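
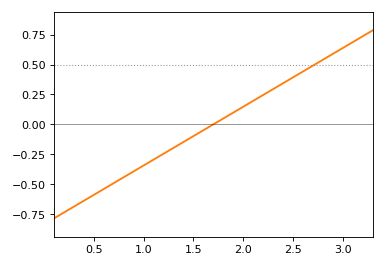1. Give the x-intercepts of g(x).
1.7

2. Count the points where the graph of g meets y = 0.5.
1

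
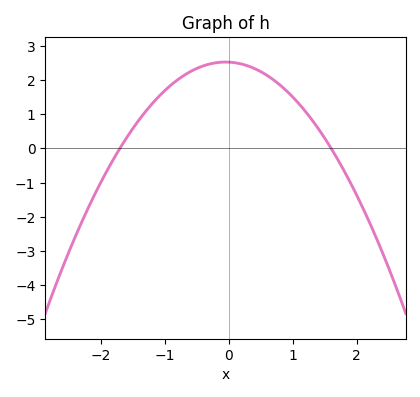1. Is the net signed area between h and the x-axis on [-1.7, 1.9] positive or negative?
positive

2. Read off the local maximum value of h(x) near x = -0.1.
2.53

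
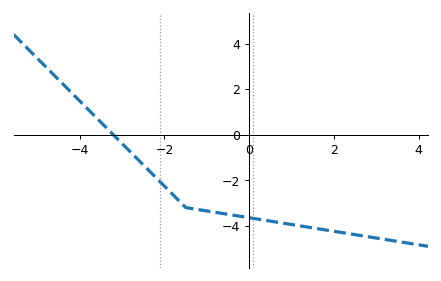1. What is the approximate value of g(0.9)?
-4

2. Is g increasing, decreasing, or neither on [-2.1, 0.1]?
decreasing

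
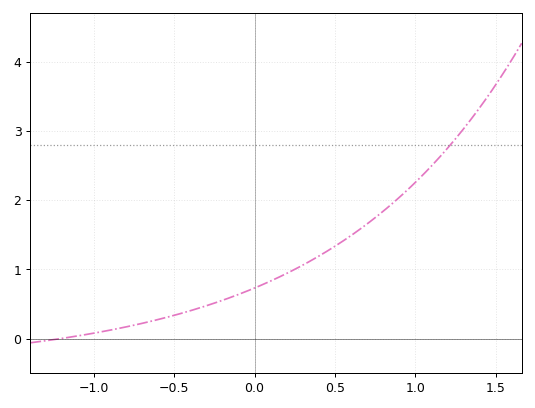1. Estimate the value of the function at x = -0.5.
0.3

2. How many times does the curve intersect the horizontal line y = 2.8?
1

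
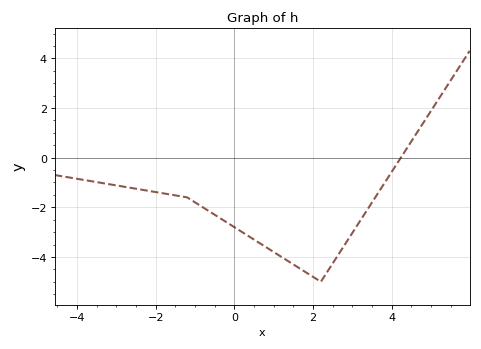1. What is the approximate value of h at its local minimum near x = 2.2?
-5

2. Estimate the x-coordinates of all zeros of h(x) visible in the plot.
4.2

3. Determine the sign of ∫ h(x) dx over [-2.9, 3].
negative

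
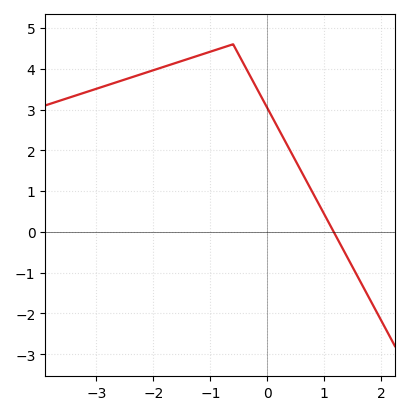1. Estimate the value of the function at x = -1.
4.42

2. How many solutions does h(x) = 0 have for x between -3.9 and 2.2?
1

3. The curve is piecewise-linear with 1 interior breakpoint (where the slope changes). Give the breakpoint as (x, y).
(-0.6, 4.6)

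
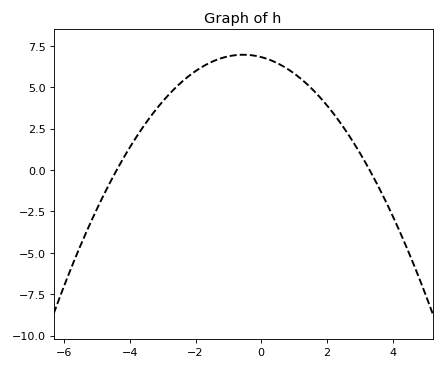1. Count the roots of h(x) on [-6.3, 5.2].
2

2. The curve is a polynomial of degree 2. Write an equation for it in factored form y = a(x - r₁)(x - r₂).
y = -0.47(x + 4.4)(x - 3.3)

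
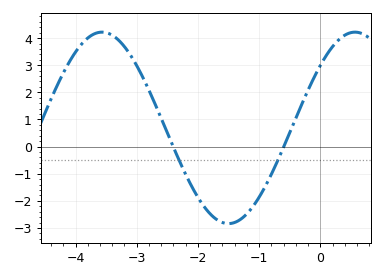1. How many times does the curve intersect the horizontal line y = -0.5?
2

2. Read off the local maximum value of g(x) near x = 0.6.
4.22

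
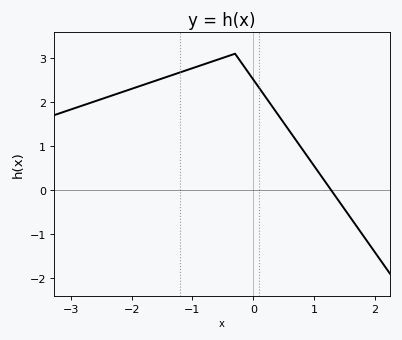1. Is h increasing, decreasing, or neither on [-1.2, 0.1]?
neither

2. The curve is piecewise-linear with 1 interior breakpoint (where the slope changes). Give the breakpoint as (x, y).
(-0.3, 3.1)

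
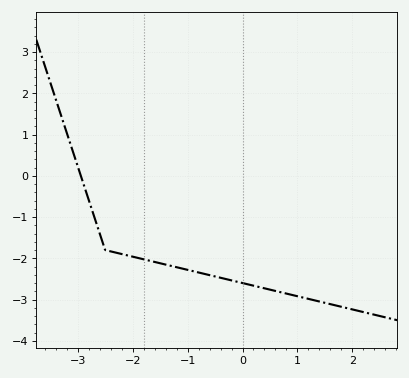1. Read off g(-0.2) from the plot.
-2.5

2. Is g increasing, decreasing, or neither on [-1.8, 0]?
decreasing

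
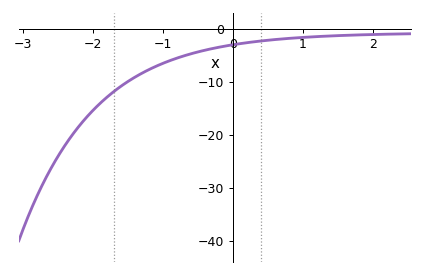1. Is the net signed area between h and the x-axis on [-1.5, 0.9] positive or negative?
negative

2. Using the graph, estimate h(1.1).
-1.58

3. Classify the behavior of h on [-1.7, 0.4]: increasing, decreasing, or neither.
increasing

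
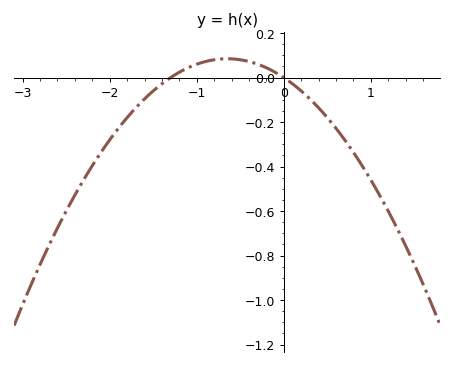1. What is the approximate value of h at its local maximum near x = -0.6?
0.08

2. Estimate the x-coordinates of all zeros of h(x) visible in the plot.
-1.3, 0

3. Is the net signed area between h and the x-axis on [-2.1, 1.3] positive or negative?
negative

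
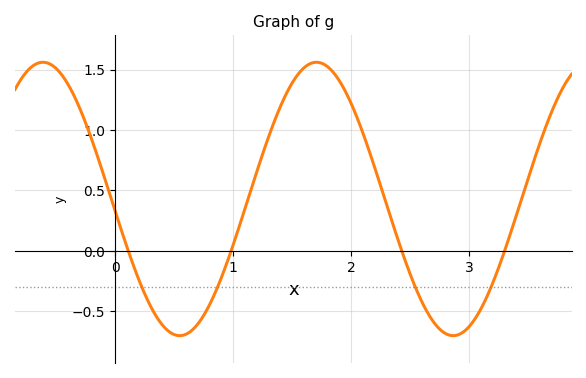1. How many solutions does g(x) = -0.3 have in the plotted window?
4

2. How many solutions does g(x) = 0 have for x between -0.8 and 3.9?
4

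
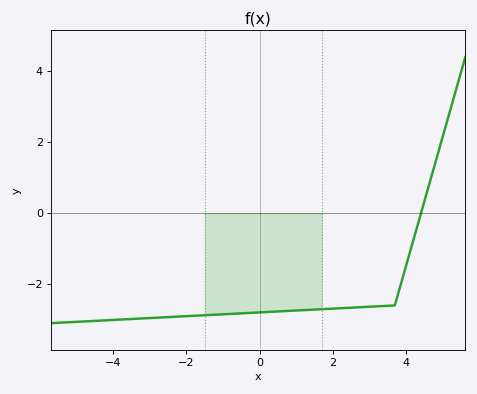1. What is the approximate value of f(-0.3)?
-2.8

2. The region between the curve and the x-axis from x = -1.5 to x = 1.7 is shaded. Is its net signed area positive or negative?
negative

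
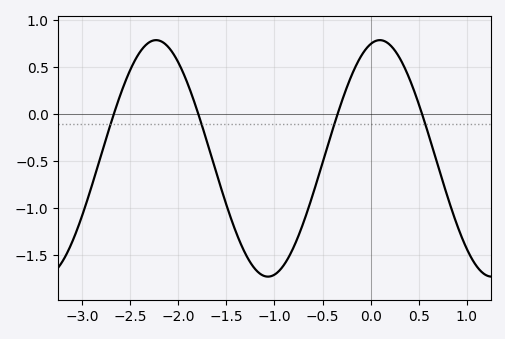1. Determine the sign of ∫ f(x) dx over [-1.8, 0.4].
negative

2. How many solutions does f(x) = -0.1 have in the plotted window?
4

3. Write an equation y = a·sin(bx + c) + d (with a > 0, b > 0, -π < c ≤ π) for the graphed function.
y = 1.26sin(2.7x + 1.3) - 0.47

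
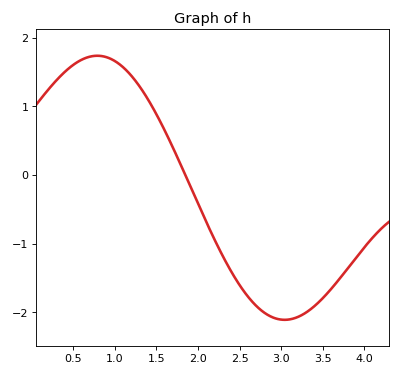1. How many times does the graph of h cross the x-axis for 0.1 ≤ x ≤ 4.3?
1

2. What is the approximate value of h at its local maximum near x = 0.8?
1.7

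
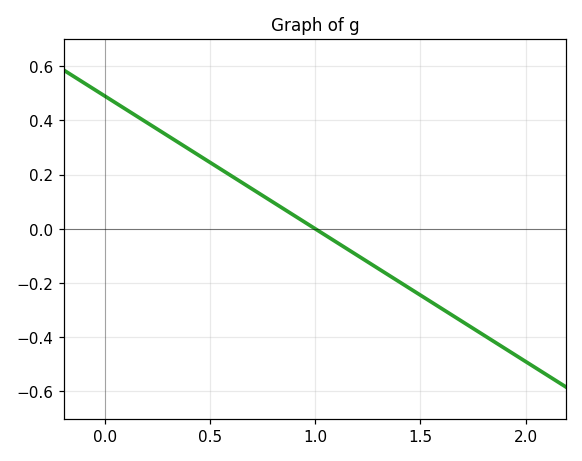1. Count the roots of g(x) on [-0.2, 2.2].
1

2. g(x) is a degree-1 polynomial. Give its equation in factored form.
y = -0.49(x - 1)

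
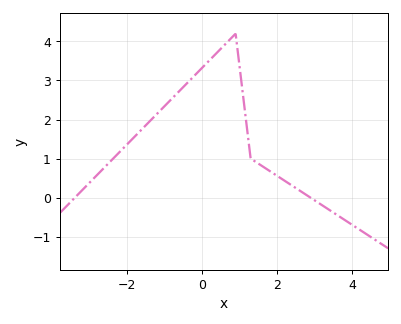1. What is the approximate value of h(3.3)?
-0.3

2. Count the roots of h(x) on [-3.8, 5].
2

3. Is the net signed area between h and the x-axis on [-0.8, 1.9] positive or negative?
positive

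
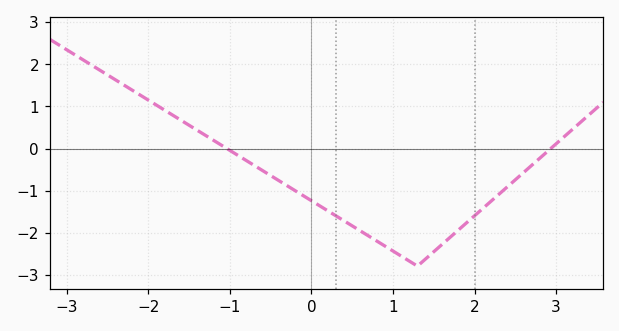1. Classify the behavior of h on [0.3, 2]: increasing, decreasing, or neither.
neither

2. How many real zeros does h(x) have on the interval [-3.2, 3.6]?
2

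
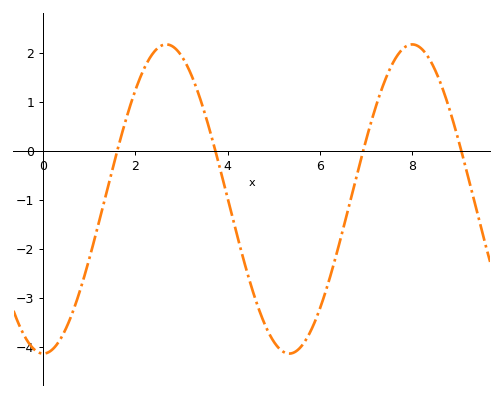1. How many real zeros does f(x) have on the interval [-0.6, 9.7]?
4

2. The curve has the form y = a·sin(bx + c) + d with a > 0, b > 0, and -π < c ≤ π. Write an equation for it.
y = 3.15sin(1.2x - 1.6) - 0.98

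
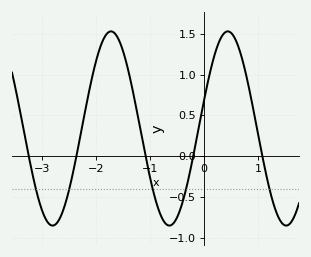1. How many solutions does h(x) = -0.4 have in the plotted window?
5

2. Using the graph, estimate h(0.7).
1.21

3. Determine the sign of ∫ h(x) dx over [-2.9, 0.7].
positive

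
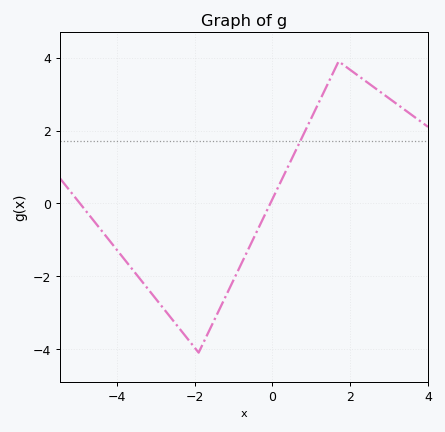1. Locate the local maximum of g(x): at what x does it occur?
1.8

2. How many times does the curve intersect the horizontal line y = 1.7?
1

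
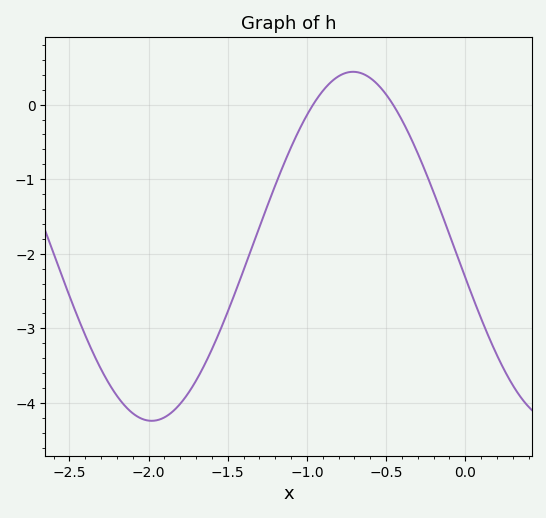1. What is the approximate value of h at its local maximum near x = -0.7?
0.44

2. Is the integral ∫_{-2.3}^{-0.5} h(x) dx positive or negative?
negative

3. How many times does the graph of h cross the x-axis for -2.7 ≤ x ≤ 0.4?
2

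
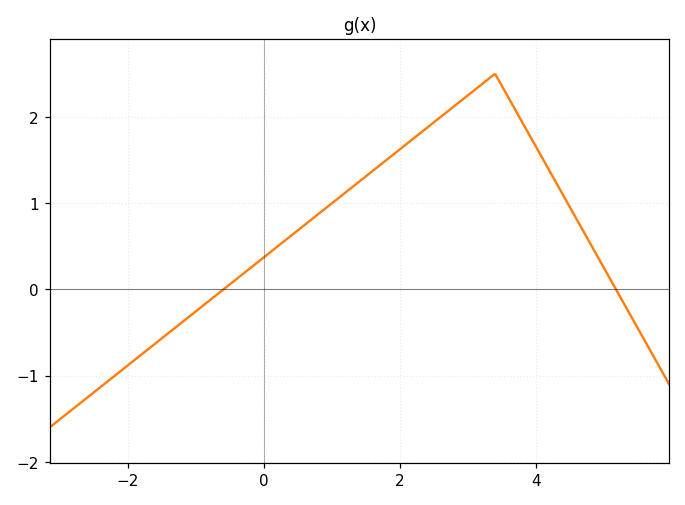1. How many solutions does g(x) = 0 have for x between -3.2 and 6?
2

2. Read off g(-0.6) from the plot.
-0.002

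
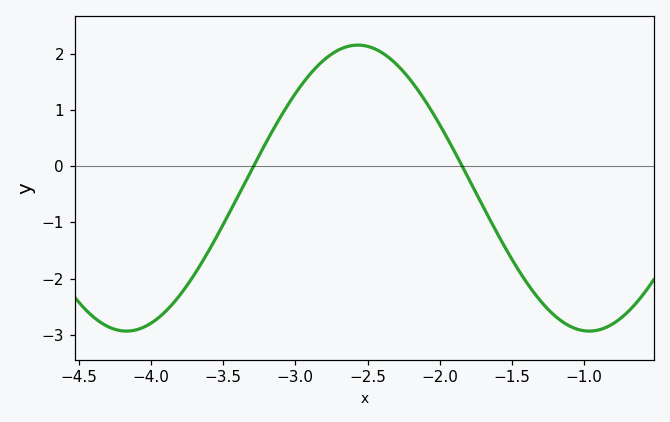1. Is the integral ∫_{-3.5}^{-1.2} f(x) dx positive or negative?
positive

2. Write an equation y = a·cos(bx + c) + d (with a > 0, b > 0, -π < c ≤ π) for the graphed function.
y = 2.54cos(2x - 1.3) - 0.39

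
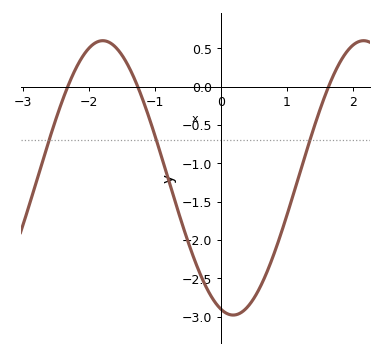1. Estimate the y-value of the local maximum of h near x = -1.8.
0.6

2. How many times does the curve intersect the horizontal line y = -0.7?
3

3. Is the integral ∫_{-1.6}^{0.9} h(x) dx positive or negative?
negative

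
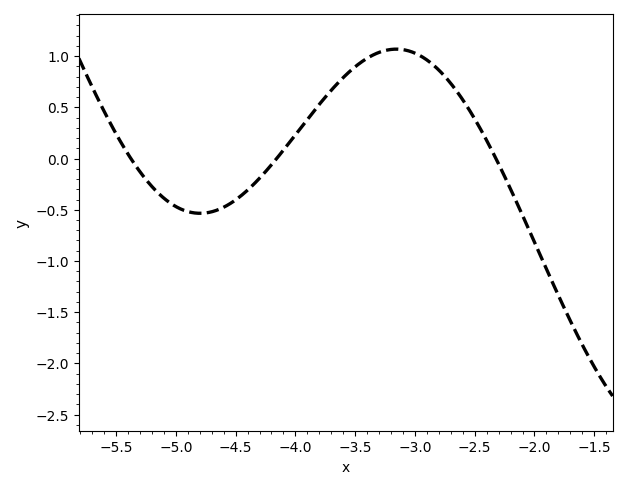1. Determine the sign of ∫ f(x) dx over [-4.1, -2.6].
positive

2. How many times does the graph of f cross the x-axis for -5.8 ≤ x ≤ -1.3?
3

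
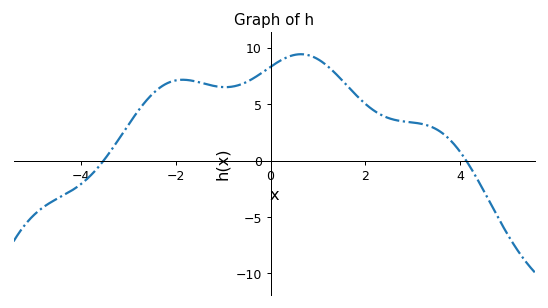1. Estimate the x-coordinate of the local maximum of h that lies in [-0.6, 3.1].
0.6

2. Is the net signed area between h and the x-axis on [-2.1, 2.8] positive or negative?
positive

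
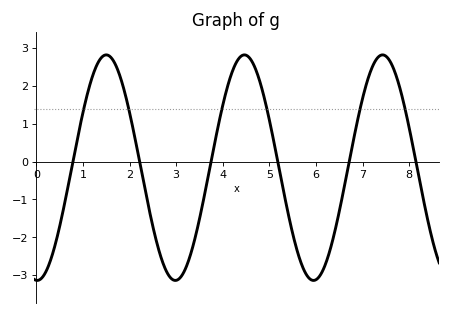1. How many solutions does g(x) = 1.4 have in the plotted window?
6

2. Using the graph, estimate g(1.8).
2.2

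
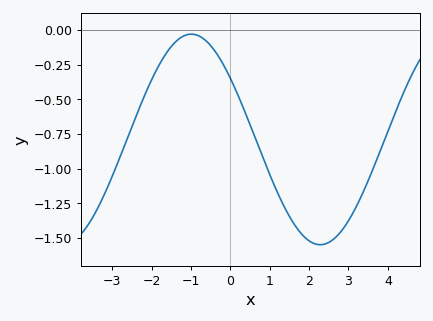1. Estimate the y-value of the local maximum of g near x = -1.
-0.03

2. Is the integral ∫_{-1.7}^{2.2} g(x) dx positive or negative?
negative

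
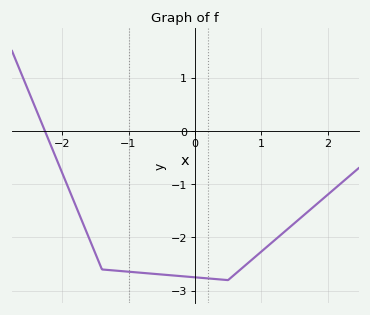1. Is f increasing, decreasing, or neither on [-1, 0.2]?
decreasing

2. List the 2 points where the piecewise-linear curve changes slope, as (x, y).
(-1.4, -2.6); (0.5, -2.8)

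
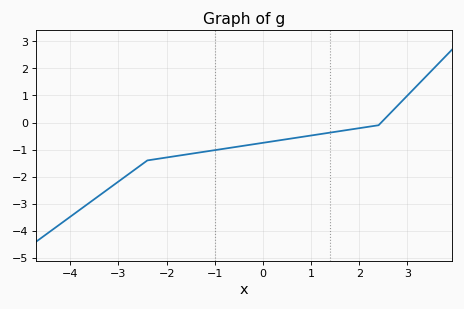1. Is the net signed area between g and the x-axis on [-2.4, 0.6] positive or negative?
negative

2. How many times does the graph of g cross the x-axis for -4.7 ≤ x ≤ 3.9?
1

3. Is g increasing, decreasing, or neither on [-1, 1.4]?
increasing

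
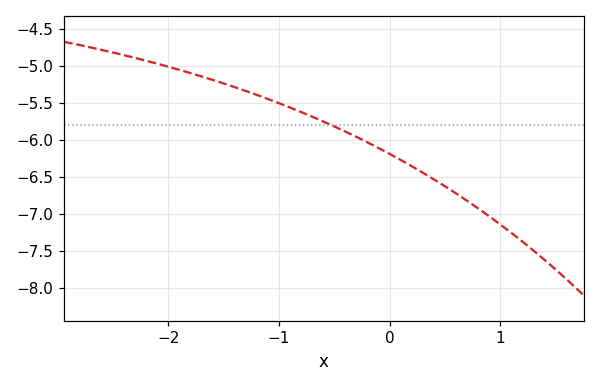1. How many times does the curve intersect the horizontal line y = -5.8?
1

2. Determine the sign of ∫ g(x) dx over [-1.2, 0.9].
negative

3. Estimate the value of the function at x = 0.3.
-6.44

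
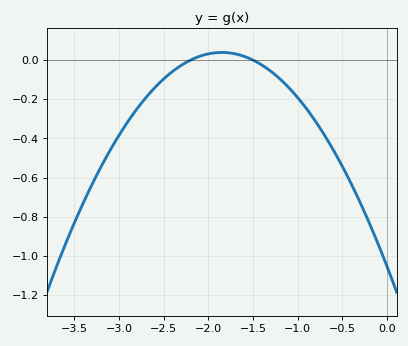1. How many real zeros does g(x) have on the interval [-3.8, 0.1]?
2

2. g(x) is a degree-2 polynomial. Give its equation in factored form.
y = -0.32(x + 2.2)(x + 1.5)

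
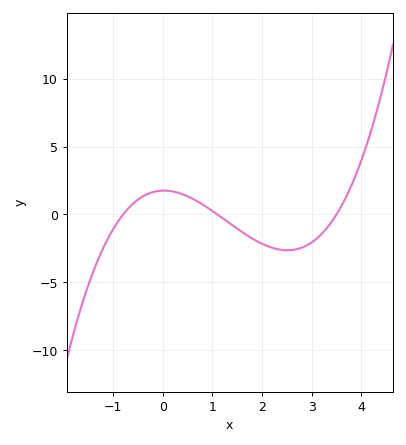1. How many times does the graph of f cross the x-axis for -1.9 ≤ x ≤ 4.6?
3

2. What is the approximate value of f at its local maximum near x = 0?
1.76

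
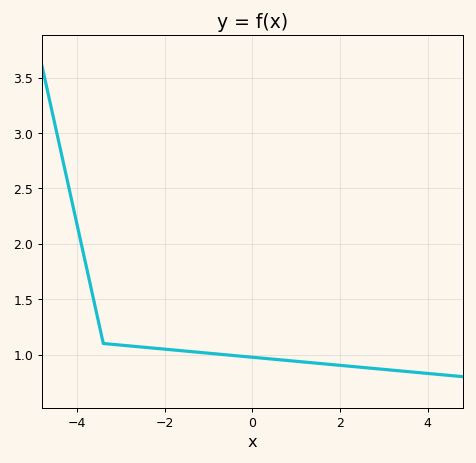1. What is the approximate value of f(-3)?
1.09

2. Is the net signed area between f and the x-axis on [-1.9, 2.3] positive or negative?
positive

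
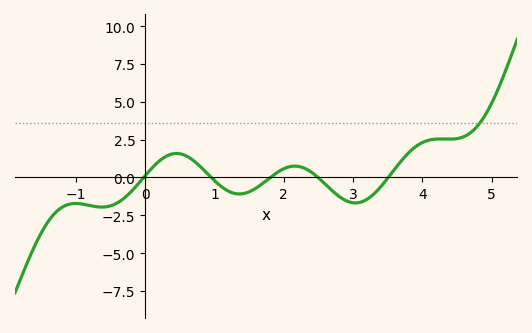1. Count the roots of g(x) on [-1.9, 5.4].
5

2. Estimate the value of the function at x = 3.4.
-0.607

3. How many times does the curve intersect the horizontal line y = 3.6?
1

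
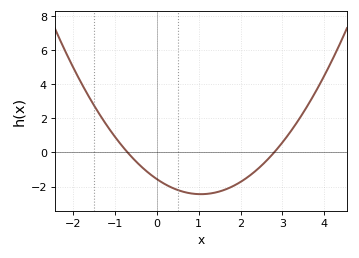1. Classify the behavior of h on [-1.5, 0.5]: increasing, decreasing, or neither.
decreasing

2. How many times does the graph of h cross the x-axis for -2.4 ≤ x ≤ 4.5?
2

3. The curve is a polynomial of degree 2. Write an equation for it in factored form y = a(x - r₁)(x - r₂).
y = 0.8(x + 0.7)(x - 2.8)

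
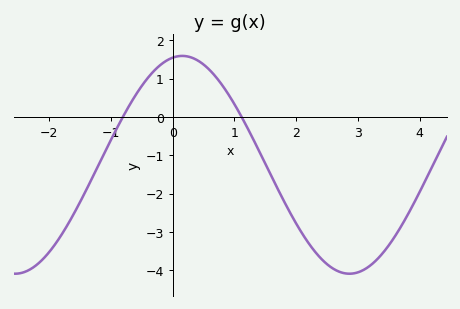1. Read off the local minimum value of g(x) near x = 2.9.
-4.09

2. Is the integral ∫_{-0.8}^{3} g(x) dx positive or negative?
negative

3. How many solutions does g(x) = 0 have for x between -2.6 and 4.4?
2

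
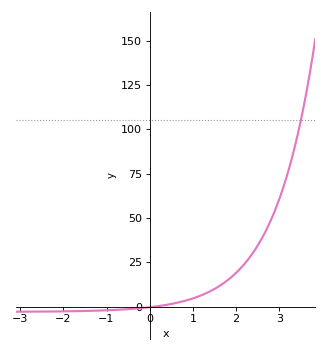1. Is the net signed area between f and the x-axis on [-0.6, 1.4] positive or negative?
positive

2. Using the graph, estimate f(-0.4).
-2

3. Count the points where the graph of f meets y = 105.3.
1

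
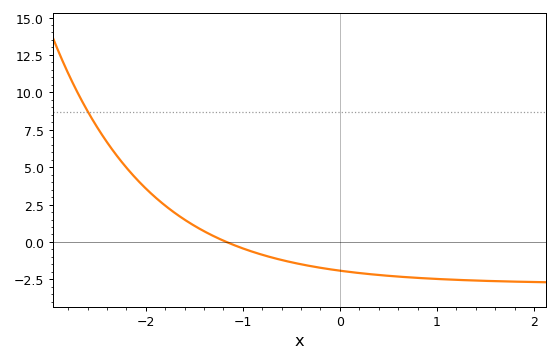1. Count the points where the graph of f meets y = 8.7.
1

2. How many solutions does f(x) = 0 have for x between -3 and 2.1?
1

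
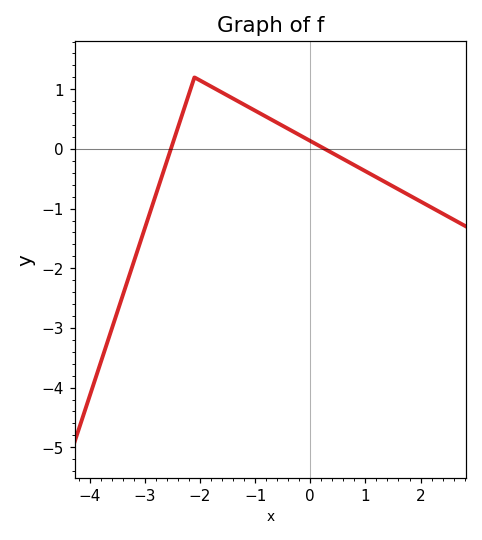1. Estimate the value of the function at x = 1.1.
-0.424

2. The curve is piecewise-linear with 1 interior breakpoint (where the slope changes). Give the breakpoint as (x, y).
(-2.1, 1.2)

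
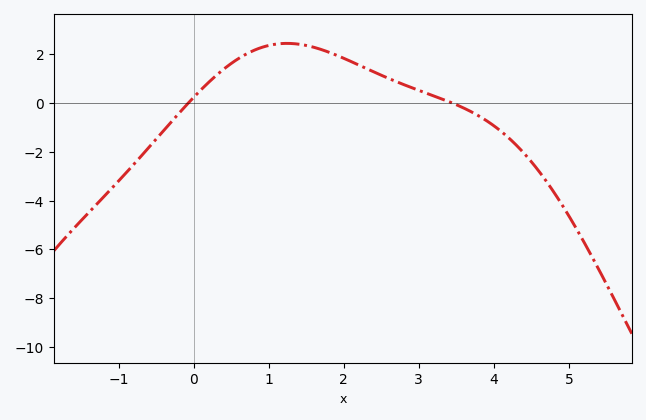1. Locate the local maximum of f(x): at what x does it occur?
1.24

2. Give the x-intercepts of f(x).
-0.07, 3.45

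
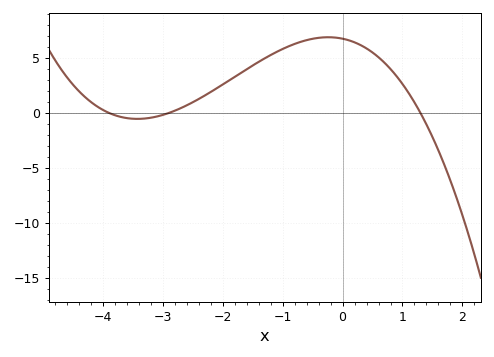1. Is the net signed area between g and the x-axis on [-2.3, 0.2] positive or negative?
positive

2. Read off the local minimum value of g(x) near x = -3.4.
-0.5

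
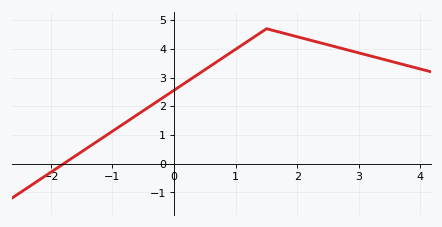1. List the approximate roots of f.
-1.79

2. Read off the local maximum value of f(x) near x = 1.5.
4.7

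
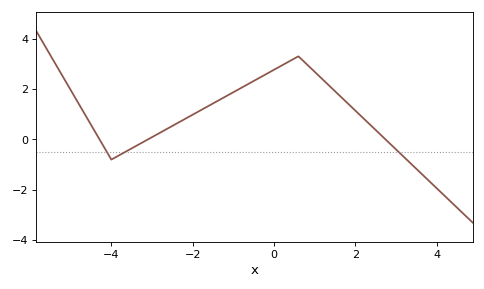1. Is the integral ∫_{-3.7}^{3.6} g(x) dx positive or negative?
positive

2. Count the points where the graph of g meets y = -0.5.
3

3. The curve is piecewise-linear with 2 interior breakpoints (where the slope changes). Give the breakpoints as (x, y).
(-4, -0.8); (0.6, 3.3)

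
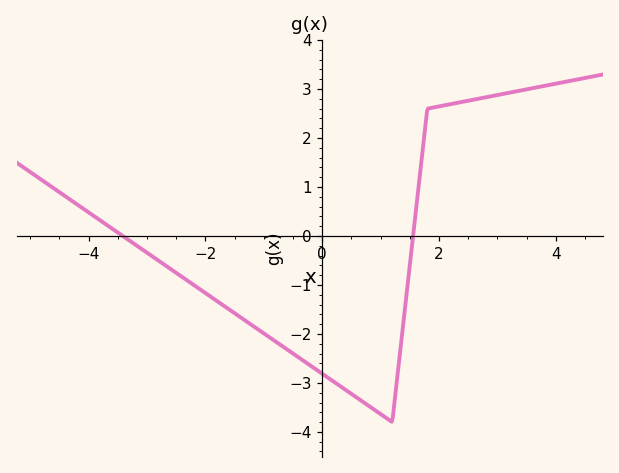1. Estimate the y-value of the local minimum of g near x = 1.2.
-3.8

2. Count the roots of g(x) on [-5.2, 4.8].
2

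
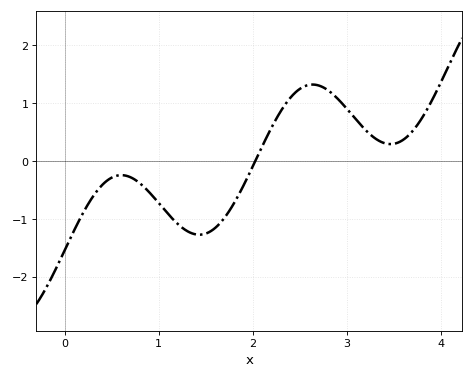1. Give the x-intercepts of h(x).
2.03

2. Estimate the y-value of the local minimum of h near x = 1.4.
-1.27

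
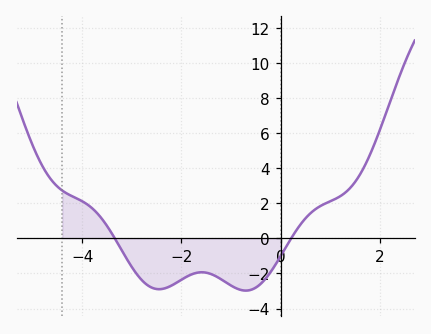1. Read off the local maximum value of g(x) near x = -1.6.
-2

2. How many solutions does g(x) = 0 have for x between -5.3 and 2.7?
2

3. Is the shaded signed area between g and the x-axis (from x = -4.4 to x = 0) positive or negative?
negative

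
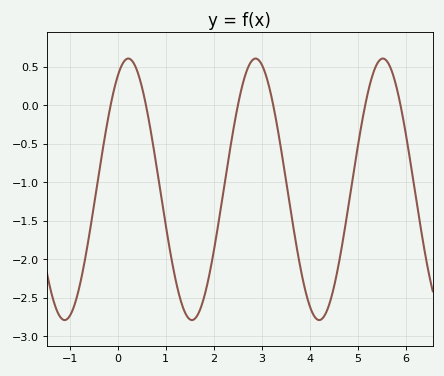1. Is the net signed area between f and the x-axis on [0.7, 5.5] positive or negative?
negative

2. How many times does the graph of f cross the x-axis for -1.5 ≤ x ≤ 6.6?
6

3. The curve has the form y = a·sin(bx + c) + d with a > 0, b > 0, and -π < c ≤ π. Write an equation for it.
y = 1.7sin(2.4x + 1) - 1.09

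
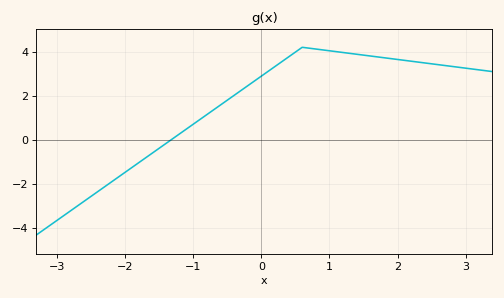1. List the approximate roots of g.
-1.3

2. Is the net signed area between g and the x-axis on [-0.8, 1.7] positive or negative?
positive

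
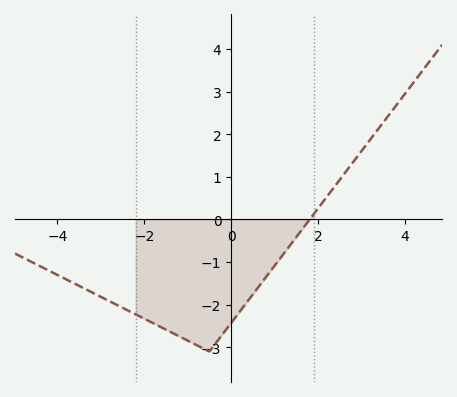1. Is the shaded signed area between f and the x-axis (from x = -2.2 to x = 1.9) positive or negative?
negative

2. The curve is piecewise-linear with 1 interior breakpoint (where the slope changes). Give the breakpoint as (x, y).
(-0.5, -3.1)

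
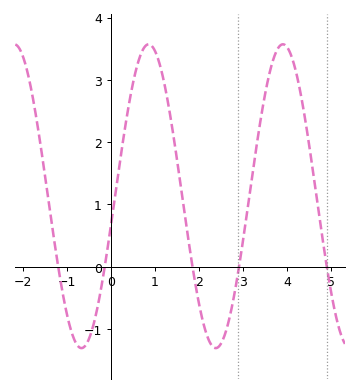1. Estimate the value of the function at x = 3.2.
1.39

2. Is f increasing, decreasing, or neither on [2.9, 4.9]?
neither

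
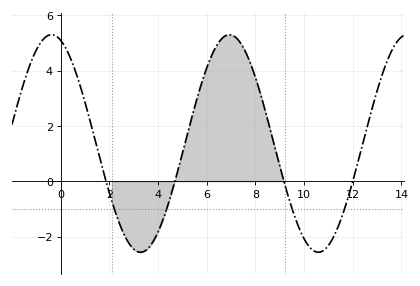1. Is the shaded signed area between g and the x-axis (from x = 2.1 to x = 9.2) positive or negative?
positive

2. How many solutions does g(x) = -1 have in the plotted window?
4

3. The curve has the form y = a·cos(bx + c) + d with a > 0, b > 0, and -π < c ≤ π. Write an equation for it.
y = 3.93cos(0.86x + 0.322) + 1.37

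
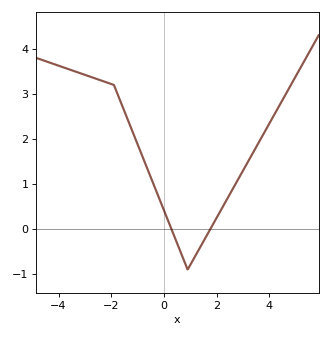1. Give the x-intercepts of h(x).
0.2, 1.8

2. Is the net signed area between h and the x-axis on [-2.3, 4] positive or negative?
positive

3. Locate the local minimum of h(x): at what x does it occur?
1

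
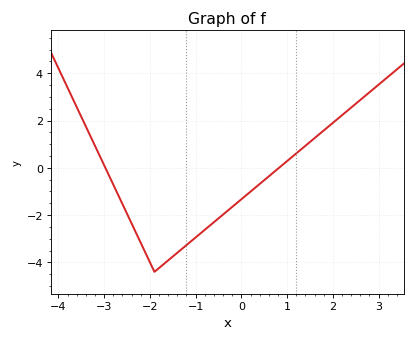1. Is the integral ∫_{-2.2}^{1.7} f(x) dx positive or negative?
negative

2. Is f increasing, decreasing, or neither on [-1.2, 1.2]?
increasing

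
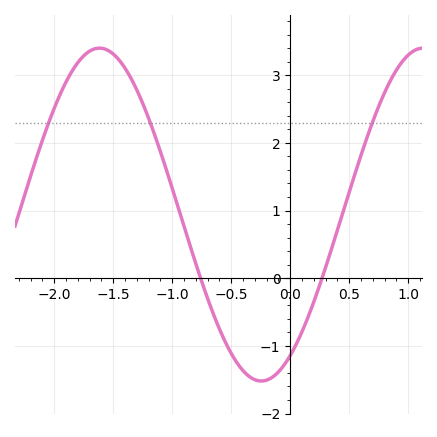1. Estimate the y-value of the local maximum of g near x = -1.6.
3.4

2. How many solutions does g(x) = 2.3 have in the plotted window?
3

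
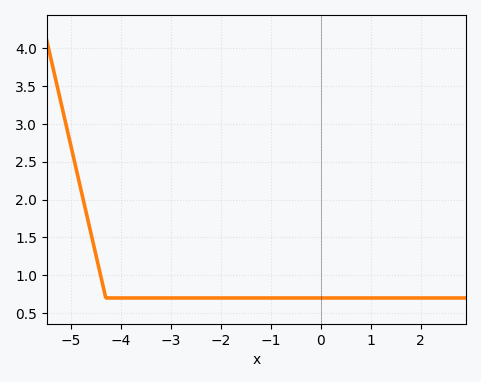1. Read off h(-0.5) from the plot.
0.7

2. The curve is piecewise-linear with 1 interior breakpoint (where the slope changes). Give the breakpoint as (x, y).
(-4.3, 0.7)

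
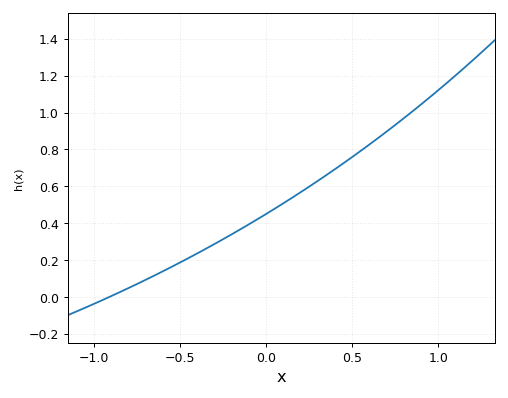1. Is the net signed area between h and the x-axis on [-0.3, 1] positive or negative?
positive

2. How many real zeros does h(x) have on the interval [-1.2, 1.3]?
1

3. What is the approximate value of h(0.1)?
0.508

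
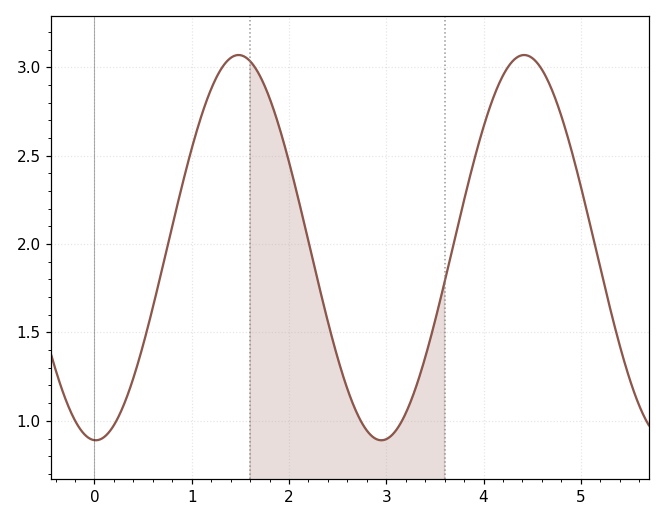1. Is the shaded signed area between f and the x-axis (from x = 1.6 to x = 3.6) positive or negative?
positive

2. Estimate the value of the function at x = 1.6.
3.04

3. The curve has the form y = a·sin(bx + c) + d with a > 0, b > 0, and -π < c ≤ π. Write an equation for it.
y = 1.09sin(2.14x - 1.6) + 1.98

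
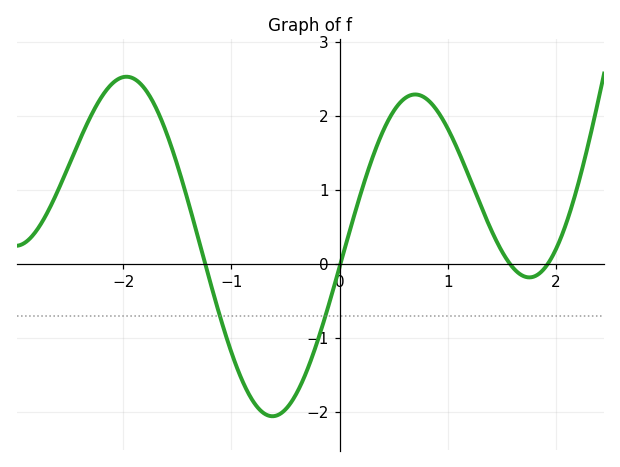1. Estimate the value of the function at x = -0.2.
-1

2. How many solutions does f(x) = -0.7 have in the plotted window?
2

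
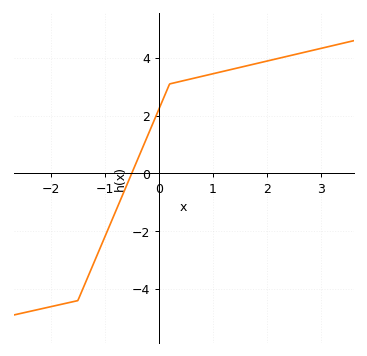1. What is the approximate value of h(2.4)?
4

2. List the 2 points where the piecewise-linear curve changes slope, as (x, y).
(-1.5, -4.4); (0.2, 3.1)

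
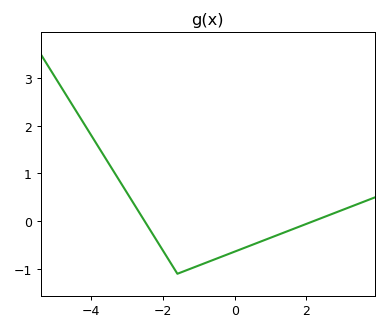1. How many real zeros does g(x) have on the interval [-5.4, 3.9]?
2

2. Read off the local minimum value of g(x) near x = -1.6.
-1.1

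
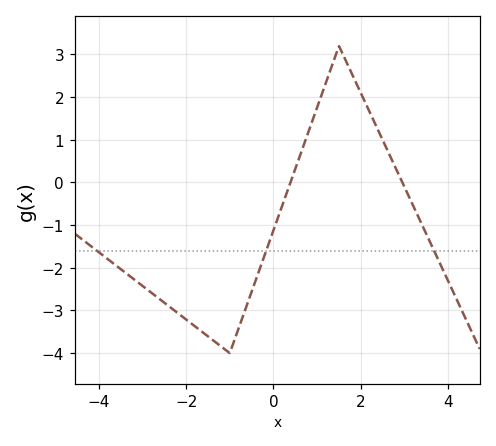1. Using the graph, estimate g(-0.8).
-3.42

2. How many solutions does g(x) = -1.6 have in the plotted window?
3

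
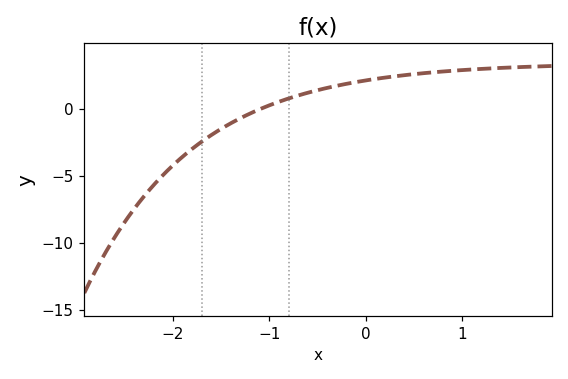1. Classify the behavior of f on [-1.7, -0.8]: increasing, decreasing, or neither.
increasing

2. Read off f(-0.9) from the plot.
0.546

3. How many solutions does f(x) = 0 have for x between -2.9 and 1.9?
1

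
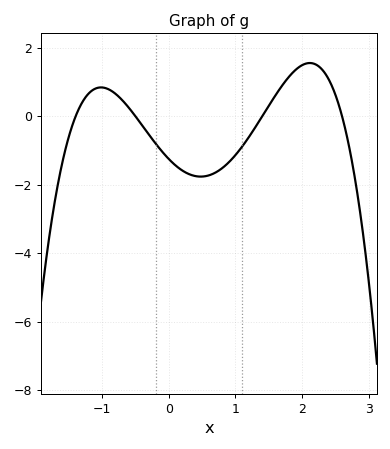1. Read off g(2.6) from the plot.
0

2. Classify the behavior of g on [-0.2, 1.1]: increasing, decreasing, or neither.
neither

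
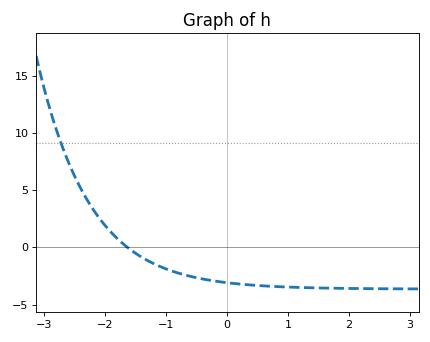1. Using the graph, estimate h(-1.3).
-1.15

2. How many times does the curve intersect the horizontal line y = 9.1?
1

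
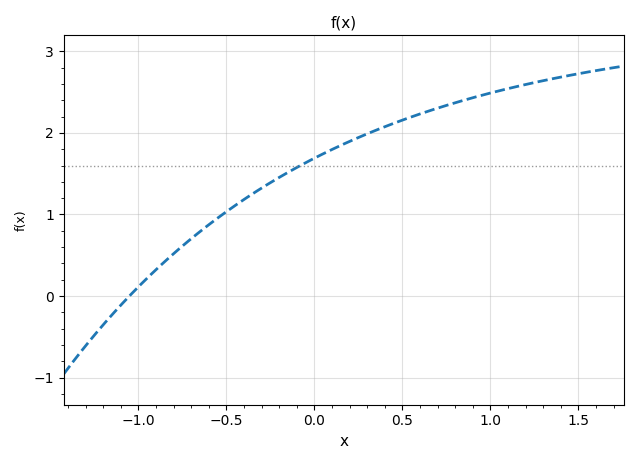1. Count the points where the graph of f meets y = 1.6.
1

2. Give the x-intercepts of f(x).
-1.05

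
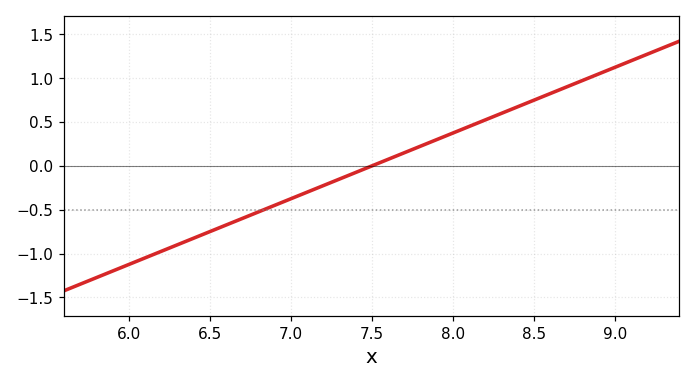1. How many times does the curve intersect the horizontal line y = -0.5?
1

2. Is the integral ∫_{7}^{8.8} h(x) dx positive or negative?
positive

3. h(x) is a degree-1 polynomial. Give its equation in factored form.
y = 0.75(x - 7.5)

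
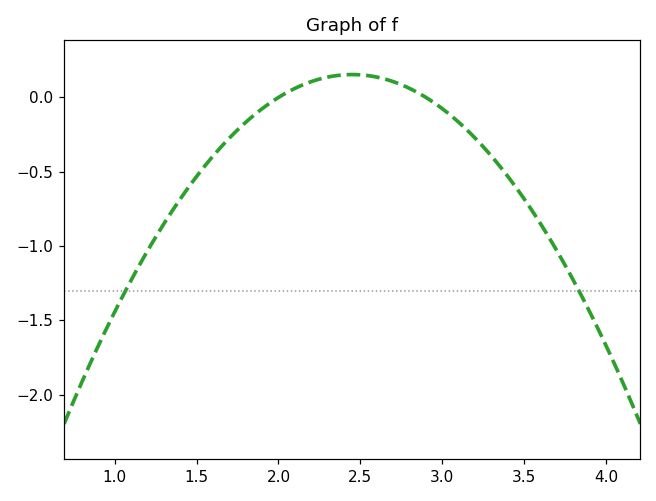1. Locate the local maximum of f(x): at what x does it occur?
2.45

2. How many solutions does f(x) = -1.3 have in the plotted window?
2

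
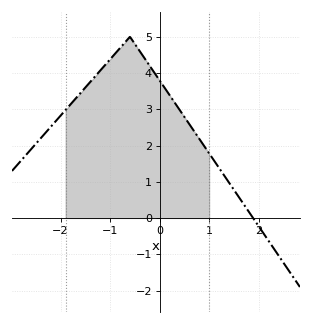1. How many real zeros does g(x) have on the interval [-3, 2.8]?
1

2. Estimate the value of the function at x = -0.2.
4.2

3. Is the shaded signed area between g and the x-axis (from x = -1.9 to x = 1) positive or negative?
positive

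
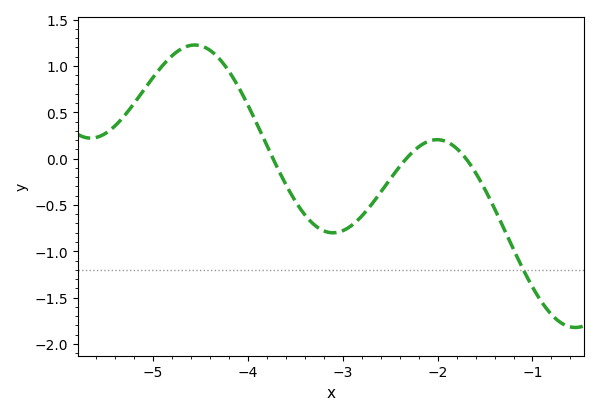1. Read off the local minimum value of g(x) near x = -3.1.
-0.801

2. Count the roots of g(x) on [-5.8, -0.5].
3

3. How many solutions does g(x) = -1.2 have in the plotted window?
1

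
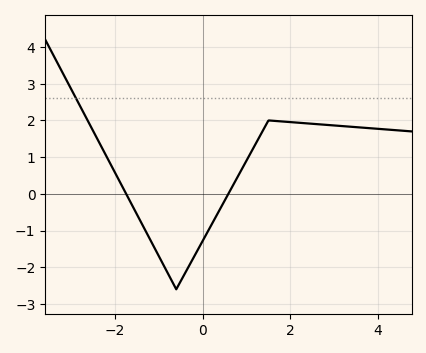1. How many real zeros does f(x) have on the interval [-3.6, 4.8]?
2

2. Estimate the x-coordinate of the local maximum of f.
1.6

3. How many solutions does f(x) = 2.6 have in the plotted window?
1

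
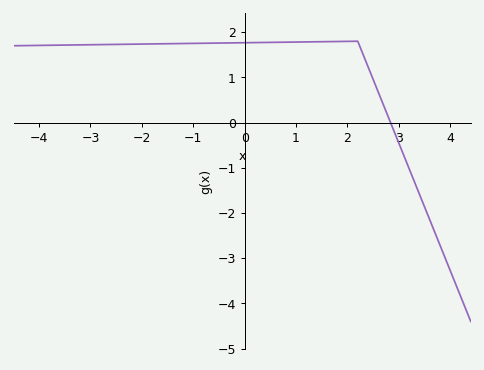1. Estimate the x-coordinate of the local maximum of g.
2.2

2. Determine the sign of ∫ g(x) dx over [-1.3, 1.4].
positive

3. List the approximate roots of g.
2.84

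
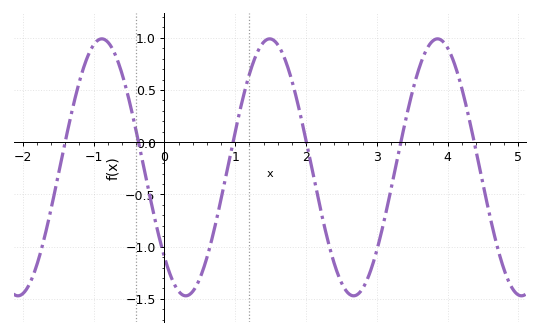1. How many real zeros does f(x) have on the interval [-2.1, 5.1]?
6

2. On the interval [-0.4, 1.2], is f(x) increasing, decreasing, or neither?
neither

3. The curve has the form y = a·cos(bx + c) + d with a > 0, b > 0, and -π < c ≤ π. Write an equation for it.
y = 1.23cos(2.65x + 2.34) - 0.24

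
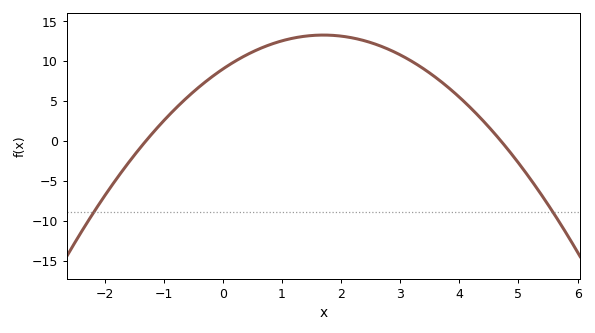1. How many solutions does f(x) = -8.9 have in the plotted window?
2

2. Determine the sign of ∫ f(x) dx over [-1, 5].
positive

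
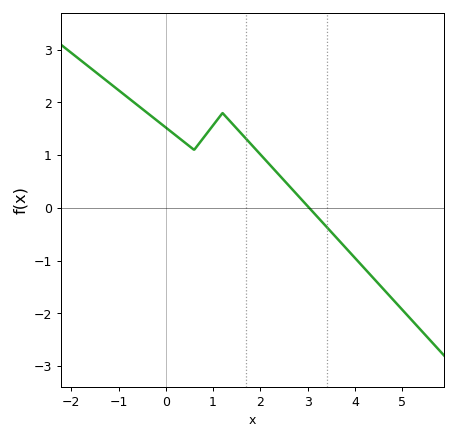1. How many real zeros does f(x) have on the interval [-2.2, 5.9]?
1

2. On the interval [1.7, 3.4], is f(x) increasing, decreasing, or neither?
decreasing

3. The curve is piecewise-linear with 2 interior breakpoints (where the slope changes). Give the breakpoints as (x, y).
(0.6, 1.1); (1.2, 1.8)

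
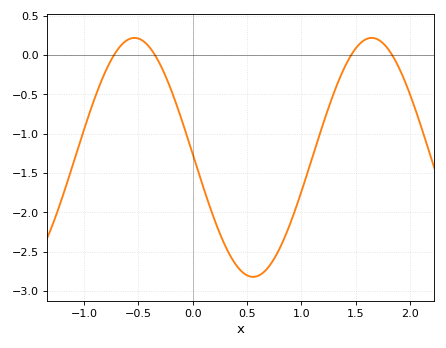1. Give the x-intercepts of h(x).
-0.724, -0.346, 1.46, 1.84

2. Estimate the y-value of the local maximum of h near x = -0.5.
0.22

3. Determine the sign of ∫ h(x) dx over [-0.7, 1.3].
negative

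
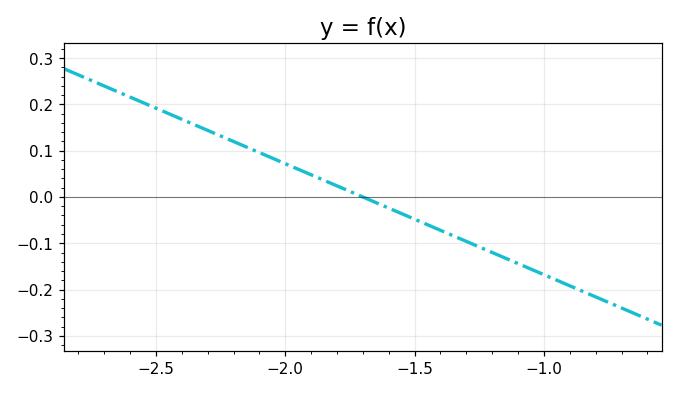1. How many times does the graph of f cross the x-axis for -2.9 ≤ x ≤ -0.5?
1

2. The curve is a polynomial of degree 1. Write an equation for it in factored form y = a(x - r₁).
y = -0.24(x + 1.7)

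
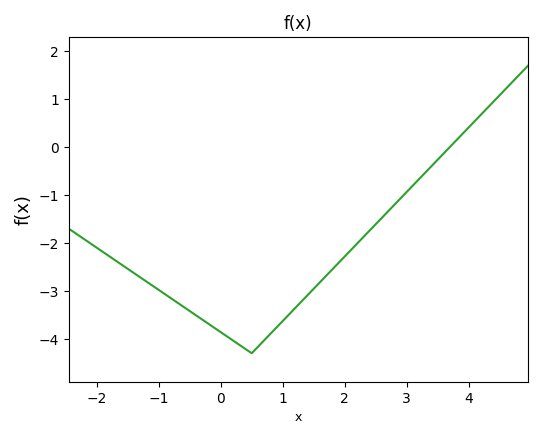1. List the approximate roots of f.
3.7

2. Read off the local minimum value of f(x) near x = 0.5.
-4.3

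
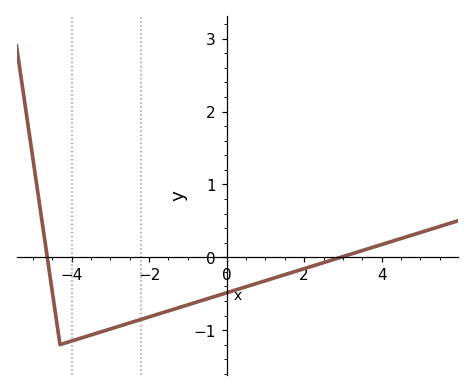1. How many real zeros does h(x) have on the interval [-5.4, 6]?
2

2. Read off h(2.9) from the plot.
0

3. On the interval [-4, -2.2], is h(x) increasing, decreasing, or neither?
increasing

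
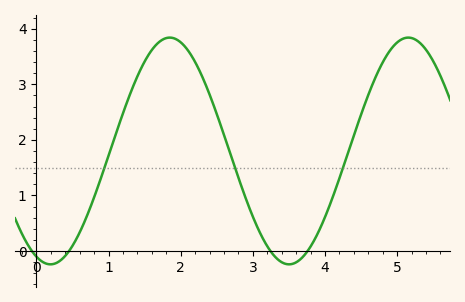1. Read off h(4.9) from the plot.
3.6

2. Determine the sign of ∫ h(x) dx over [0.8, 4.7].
positive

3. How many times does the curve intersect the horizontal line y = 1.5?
3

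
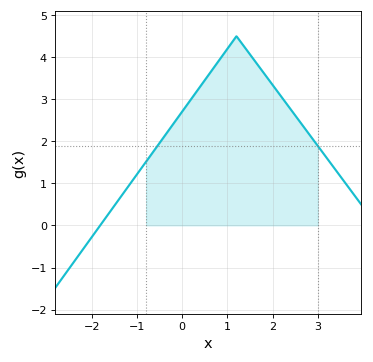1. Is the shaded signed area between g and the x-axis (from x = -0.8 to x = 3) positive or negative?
positive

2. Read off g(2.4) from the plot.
2.76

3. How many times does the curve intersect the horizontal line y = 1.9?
2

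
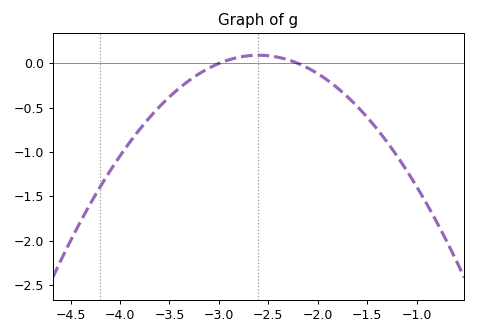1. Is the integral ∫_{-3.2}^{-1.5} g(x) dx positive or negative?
negative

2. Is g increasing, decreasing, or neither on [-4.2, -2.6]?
increasing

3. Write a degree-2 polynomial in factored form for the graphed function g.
y = -0.58(x + 3)(x + 2.2)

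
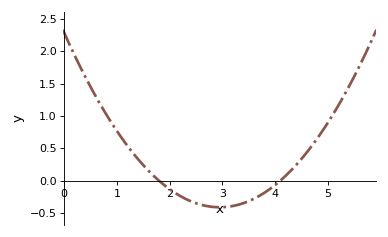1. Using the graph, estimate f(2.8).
-0.403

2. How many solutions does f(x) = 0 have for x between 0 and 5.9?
2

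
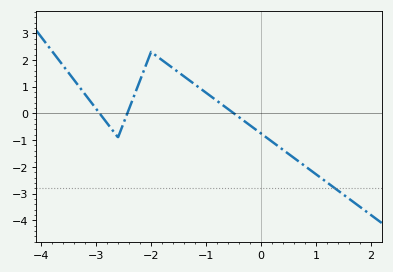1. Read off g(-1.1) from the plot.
0.927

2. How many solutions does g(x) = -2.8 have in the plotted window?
1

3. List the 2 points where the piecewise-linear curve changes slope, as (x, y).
(-2.6, -0.9); (-2, 2.3)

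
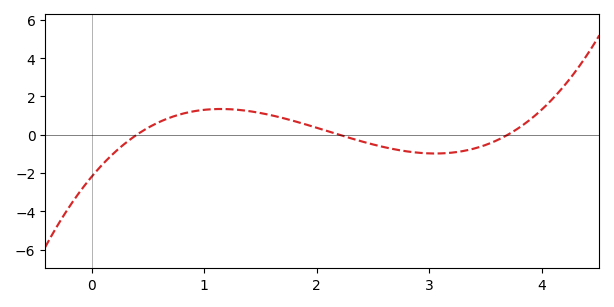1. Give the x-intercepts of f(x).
0.4, 2.2, 3.7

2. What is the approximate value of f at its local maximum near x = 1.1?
1.35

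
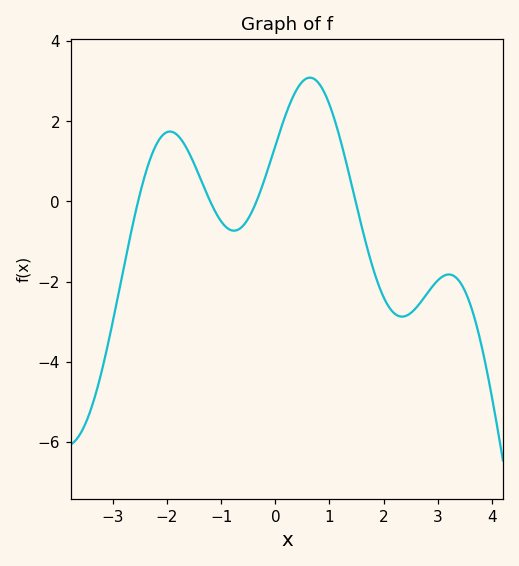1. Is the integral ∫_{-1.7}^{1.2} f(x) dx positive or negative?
positive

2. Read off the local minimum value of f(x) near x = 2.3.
-2.8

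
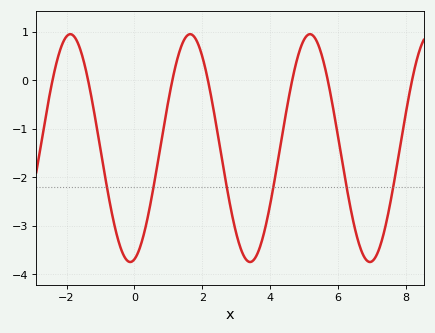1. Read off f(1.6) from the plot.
0.944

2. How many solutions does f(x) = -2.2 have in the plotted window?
6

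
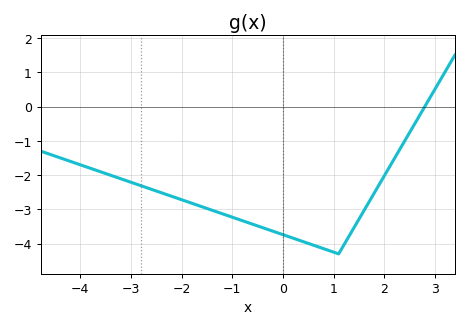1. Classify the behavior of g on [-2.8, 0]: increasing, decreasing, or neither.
decreasing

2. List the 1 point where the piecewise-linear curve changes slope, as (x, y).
(1.1, -4.3)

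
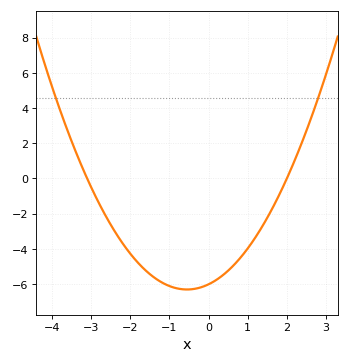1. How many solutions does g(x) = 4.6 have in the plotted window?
2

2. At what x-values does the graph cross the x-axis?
-3.1, 2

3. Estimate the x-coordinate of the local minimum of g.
-0.55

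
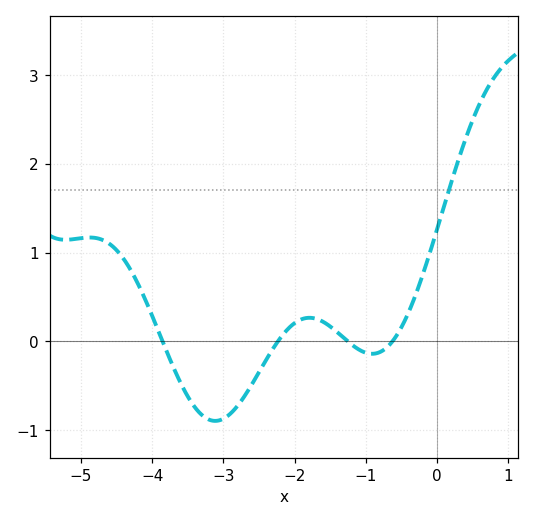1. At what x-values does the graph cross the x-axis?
-3.9, -2.2, -1.3, -0.6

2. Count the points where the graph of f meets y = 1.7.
1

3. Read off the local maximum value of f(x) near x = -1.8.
0.3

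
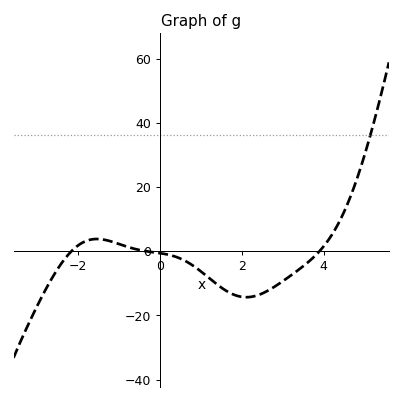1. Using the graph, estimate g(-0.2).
0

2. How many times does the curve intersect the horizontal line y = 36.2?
1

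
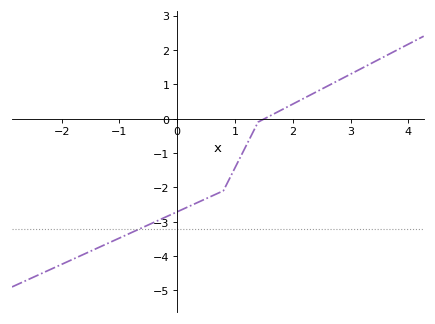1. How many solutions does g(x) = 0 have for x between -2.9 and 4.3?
1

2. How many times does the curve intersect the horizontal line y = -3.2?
1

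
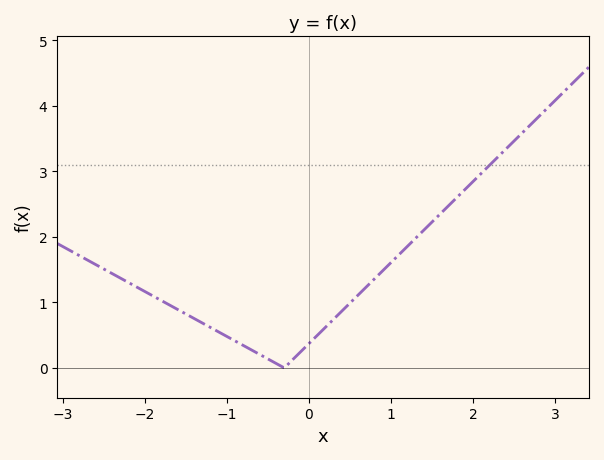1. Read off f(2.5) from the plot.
3.46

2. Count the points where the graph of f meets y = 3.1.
1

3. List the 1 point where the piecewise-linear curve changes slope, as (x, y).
(-0.3, 0)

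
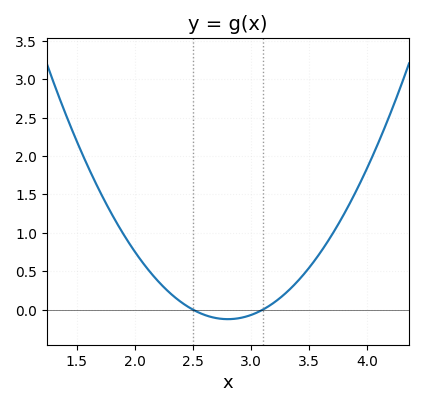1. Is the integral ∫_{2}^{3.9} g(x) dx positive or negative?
positive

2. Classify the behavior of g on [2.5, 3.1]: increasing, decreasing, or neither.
neither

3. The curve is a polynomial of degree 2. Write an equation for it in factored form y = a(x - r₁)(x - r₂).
y = 1.37(x - 2.5)(x - 3.1)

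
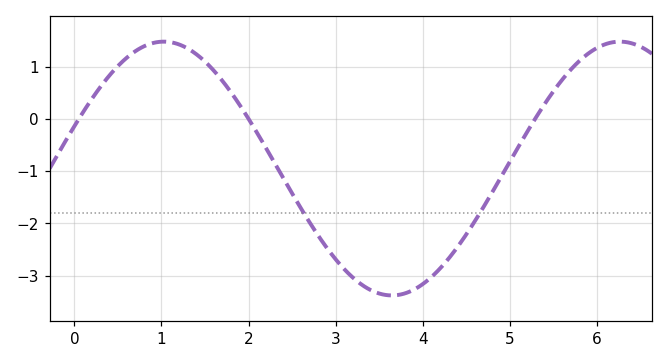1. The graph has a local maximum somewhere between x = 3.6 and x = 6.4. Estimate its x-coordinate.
6.3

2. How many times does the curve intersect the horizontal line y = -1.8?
2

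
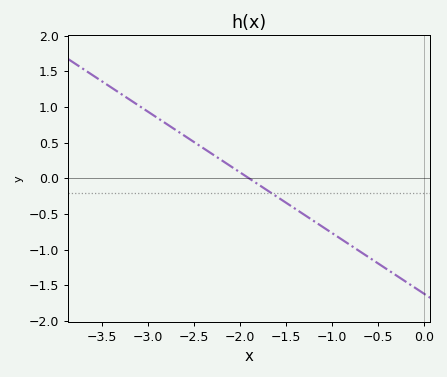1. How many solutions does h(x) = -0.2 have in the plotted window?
1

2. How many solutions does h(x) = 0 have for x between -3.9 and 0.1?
1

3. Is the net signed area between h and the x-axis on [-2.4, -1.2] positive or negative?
negative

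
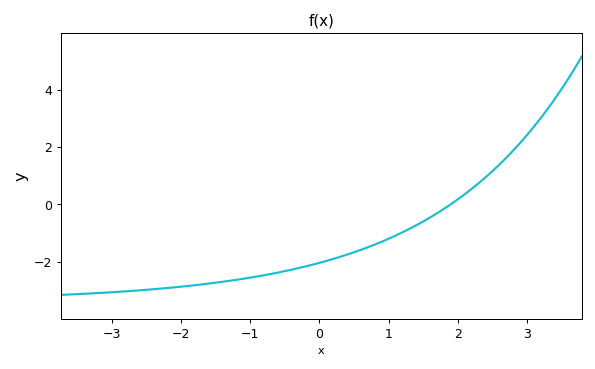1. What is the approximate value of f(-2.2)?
-2.92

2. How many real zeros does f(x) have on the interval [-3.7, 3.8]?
1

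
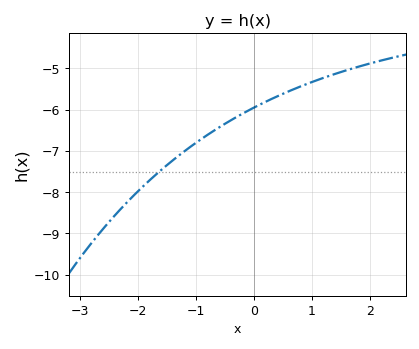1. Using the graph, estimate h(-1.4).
-7.2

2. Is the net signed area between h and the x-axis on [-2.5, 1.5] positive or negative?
negative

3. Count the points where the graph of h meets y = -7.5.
1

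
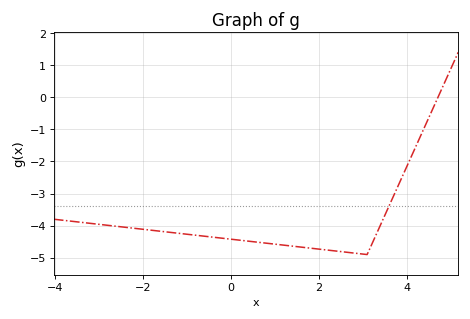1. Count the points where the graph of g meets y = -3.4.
1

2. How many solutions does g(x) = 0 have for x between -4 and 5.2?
1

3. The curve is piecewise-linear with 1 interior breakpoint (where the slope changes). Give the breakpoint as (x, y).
(3.1, -4.9)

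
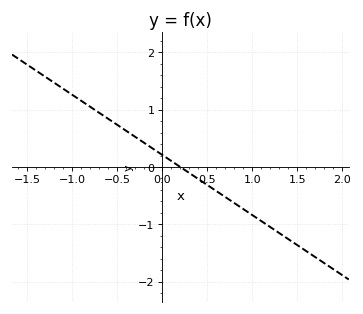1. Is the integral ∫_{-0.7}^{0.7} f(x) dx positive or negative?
positive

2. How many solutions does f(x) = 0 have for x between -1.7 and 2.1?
1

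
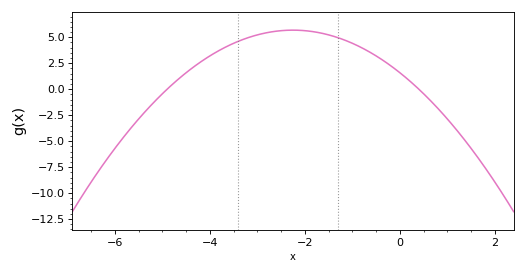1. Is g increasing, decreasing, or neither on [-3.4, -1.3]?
neither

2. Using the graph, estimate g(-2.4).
5.67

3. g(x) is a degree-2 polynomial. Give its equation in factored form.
y = -0.81(x + 4.9)(x - 0.4)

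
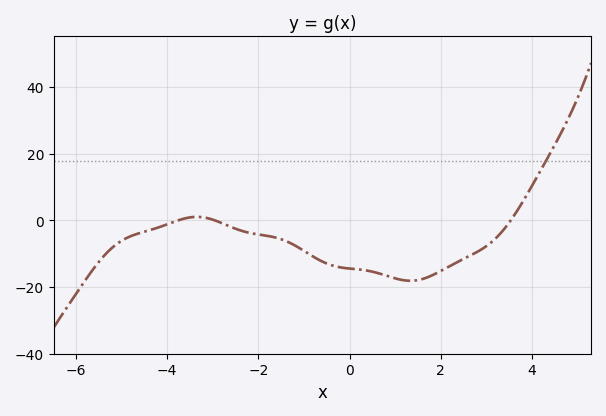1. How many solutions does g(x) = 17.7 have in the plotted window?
1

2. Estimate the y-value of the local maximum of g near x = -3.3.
0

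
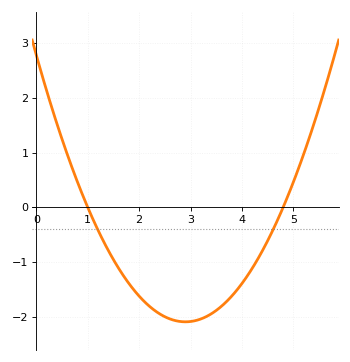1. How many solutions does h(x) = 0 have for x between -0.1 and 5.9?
2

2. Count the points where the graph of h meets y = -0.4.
2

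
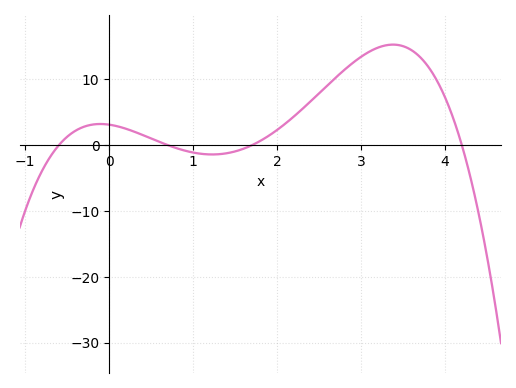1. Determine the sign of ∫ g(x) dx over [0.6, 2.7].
positive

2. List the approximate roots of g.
-0.6, 0.7, 1.7, 4.2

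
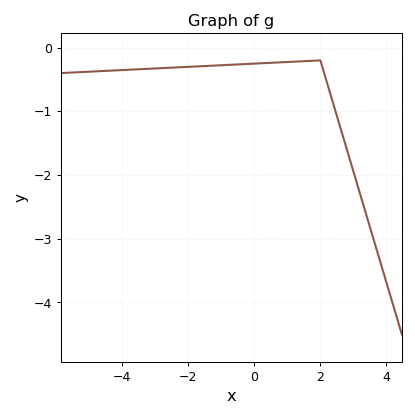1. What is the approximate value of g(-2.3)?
-0.3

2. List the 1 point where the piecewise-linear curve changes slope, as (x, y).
(2, -0.2)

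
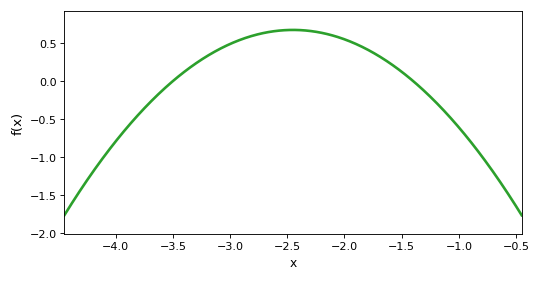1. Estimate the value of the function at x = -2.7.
0.65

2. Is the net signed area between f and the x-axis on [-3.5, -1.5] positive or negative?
positive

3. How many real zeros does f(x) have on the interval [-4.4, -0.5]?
2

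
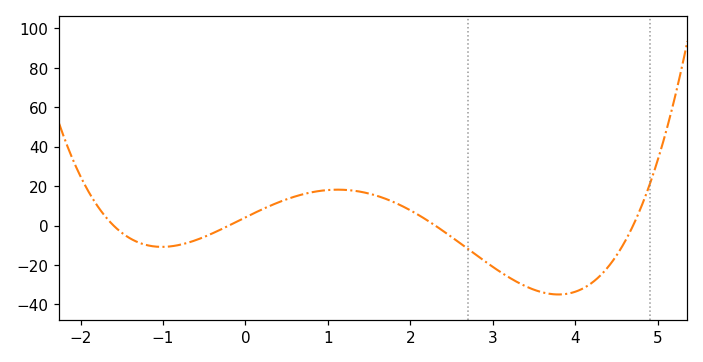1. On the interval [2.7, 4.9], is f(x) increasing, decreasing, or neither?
neither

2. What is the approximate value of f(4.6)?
-8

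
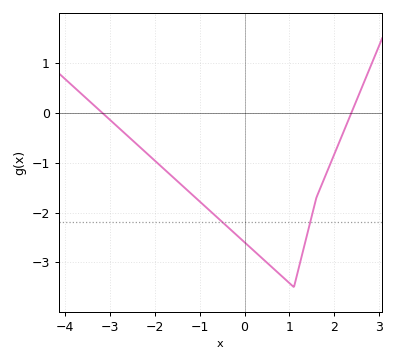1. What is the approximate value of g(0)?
-2.6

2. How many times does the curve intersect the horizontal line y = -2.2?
2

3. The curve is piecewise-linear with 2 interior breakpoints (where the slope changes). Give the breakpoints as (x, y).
(1.1, -3.5); (1.6, -1.7)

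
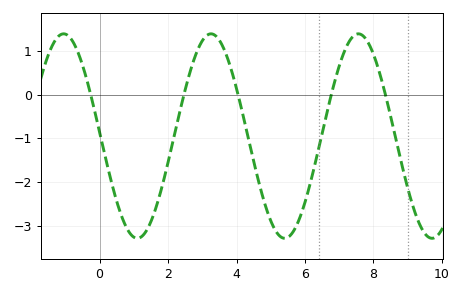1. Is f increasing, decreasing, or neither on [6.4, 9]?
neither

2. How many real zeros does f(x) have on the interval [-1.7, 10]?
5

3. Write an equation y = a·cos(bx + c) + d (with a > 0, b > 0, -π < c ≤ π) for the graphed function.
y = 2.34cos(1.46x + 1.53) - 0.95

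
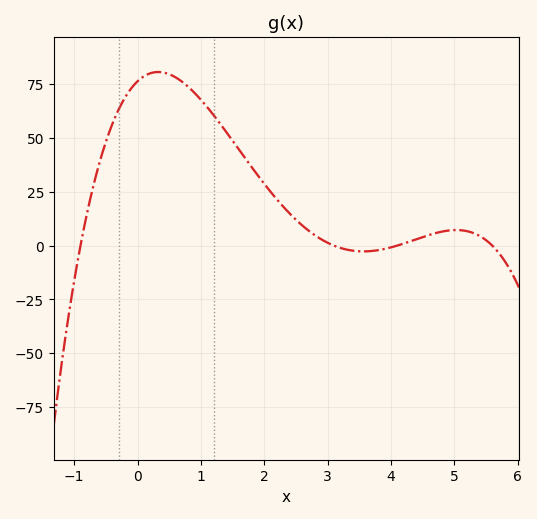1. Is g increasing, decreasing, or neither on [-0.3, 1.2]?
neither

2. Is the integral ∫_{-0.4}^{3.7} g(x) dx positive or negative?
positive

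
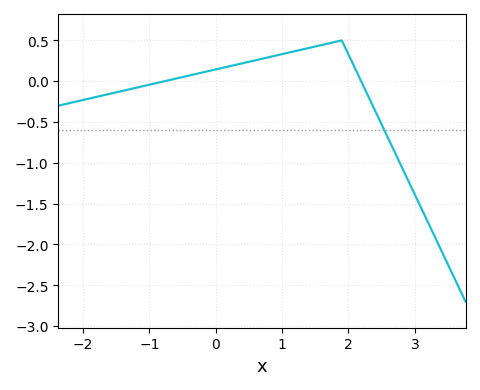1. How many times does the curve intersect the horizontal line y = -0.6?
1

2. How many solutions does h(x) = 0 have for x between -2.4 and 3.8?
2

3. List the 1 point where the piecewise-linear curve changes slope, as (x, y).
(1.9, 0.5)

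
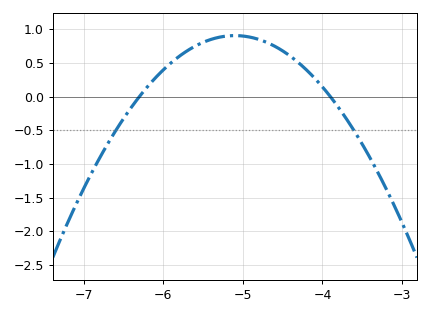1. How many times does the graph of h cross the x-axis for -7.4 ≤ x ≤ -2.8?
2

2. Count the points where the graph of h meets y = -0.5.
2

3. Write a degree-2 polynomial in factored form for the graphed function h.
y = -0.63(x + 6.3)(x + 3.9)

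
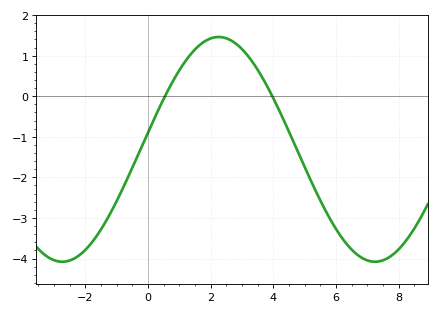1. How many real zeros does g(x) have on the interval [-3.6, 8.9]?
2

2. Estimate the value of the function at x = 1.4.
1.07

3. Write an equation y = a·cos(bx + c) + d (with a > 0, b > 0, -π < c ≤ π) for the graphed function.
y = 2.77cos(0.63x - 1.42) - 1.31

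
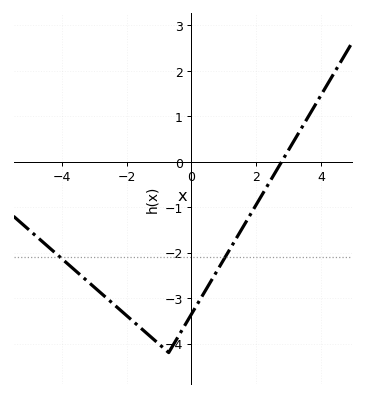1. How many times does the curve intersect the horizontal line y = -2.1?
2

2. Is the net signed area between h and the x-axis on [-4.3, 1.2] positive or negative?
negative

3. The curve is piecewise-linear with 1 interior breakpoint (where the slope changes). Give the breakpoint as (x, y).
(-0.7, -4.2)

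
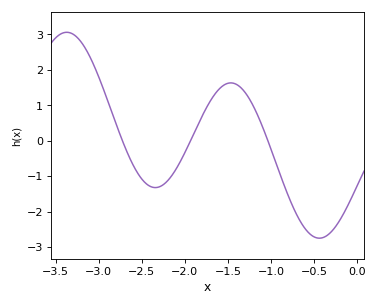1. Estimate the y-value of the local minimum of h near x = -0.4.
-2.75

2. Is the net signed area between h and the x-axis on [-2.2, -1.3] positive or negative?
positive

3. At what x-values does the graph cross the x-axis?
-2.72, -1.93, -1.04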